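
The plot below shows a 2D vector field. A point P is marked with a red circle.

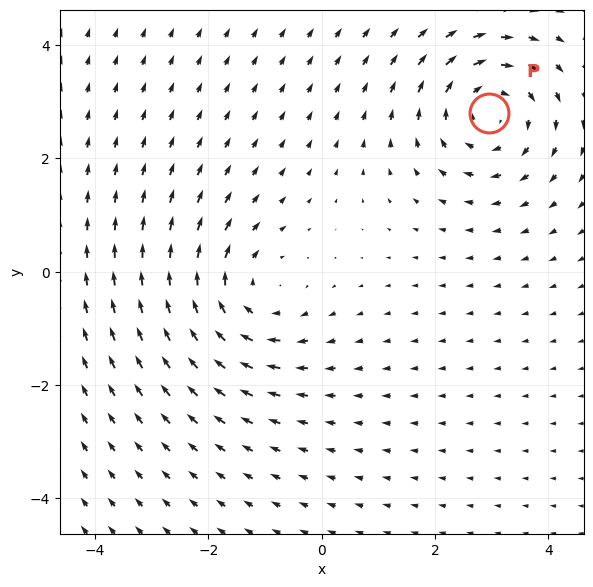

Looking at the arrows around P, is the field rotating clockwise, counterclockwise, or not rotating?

clockwise

Near P at (3.0, 2.8) the arrows circulate clockwise. The curl (z-component) there is about -3; negative curl means clockwise rotation.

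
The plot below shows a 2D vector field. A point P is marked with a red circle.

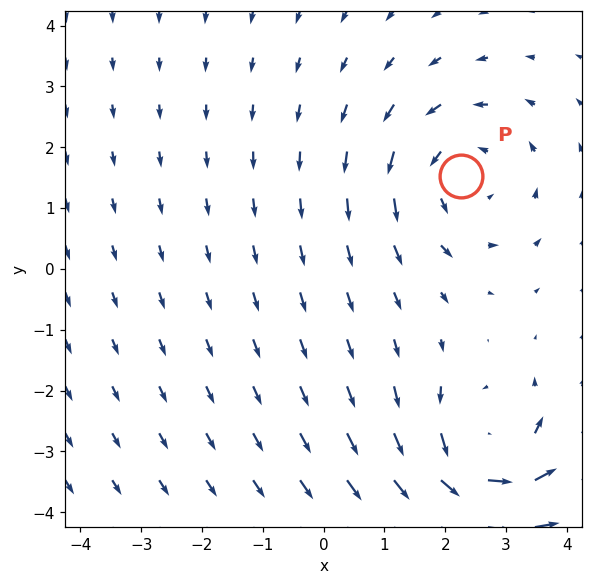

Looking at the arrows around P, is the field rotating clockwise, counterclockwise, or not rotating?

Near P at (2.3, 1.5) the arrows circulate counterclockwise. The curl (z-component) there is about +4; positive curl means counterclockwise rotation.

counterclockwise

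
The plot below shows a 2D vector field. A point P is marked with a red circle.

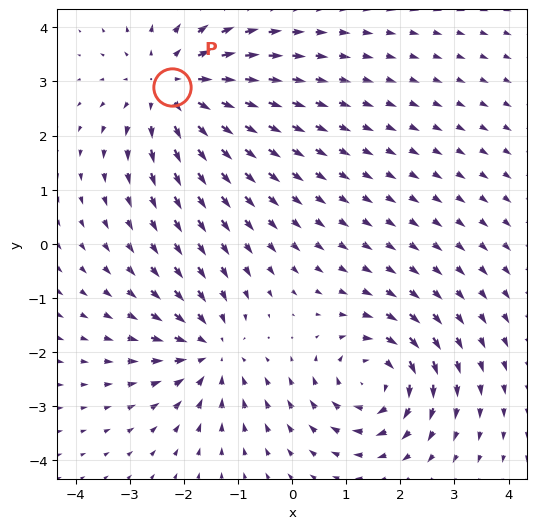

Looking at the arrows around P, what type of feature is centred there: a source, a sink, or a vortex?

At P (-2.2, 2.9) the arrows spread outward. Divergence about +4, curl ≈0 — positive divergence with near-zero curl is a source.

source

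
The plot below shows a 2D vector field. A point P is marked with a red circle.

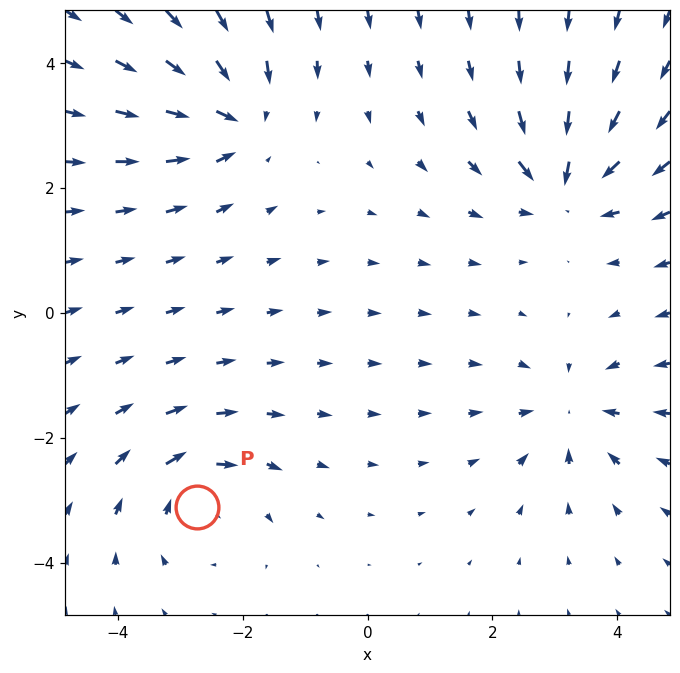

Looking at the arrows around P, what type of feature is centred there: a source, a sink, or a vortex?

vortex

At P (-2.7, -3.1) the arrows circulate clockwise. Divergence ≈0, curl about -4 — near-zero divergence with nonzero curl is a vortex.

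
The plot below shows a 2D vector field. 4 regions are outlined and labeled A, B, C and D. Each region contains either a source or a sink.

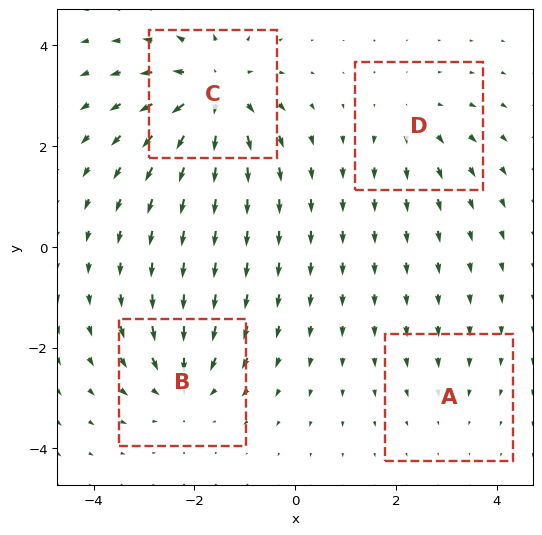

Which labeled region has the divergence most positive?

C

Divergence at each region's feature centre — A: about -2, B: about -5, C: about +7, D: about +3. Region C is most positive.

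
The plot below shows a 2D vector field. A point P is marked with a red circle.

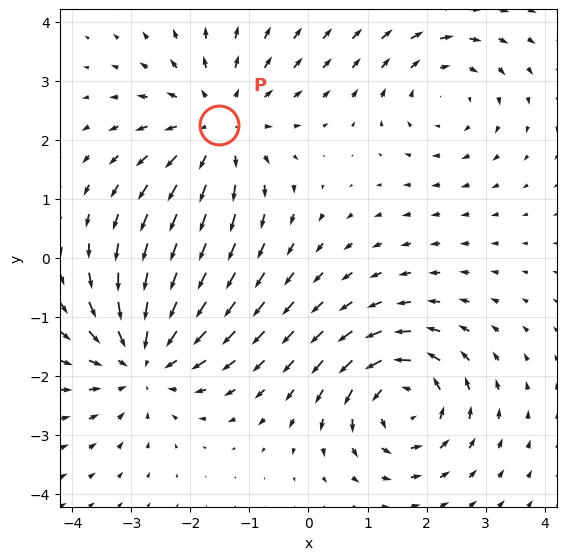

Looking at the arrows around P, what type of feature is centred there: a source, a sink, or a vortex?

source

At P (-1.5, 2.2) the arrows spread outward. Divergence about +3, curl ≈0 — positive divergence with near-zero curl is a source.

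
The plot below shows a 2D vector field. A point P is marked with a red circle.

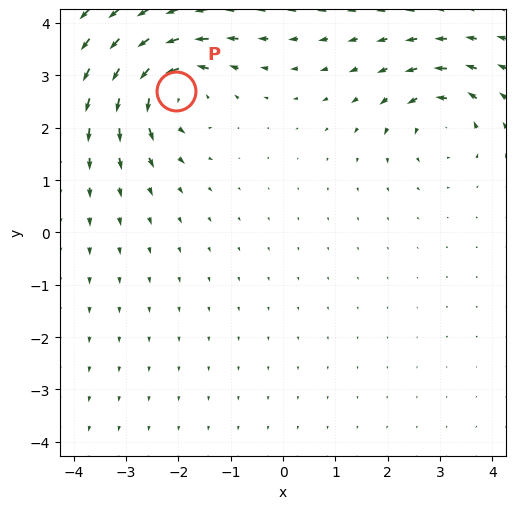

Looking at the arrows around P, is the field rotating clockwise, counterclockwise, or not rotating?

counterclockwise

Near P at (-2.0, 2.7) the arrows circulate counterclockwise. The curl (z-component) there is about +5; positive curl means counterclockwise rotation.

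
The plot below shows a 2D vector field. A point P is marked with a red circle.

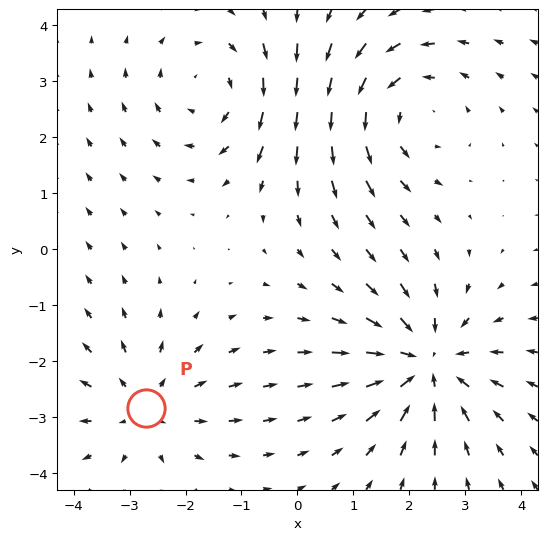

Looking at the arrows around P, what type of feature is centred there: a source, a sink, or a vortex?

source

At P (-2.7, -2.8) the arrows spread outward. Divergence about +3, curl ≈0 — positive divergence with near-zero curl is a source.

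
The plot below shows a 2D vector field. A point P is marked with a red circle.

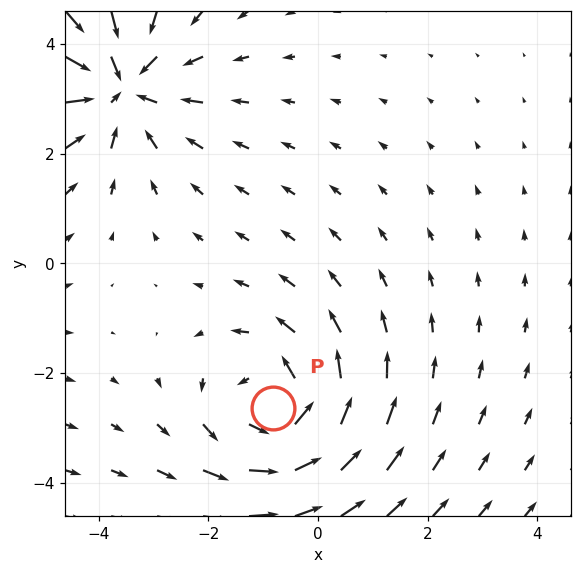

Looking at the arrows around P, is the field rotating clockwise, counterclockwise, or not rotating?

Near P at (-0.8, -2.6) the arrows circulate counterclockwise. The curl (z-component) there is about +4; positive curl means counterclockwise rotation.

counterclockwise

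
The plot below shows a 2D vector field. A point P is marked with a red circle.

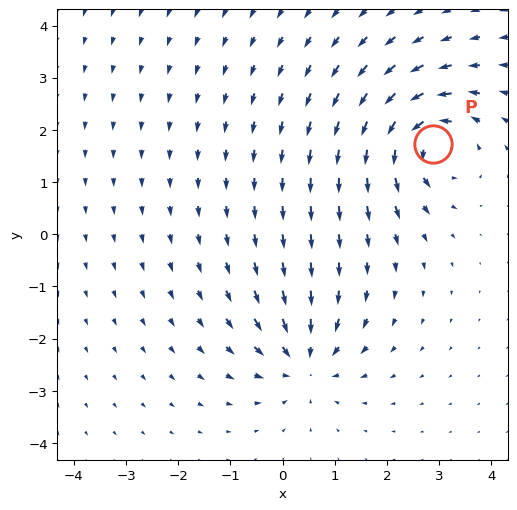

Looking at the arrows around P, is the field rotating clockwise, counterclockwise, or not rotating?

counterclockwise

Near P at (2.9, 1.7) the arrows circulate counterclockwise. The curl (z-component) there is about +5; positive curl means counterclockwise rotation.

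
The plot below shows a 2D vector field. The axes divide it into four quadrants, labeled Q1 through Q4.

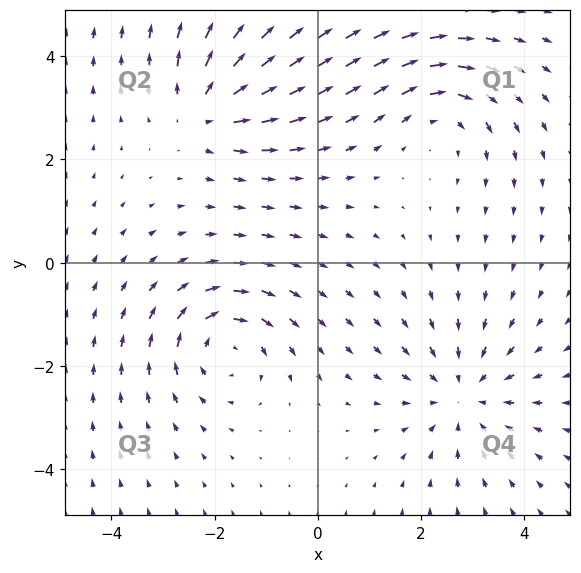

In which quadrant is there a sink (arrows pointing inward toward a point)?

Q4

The sink sits at approximately (2.8, -2.6), which lies in quadrant Q4. The divergence there is about -3, negative as expected for a sink.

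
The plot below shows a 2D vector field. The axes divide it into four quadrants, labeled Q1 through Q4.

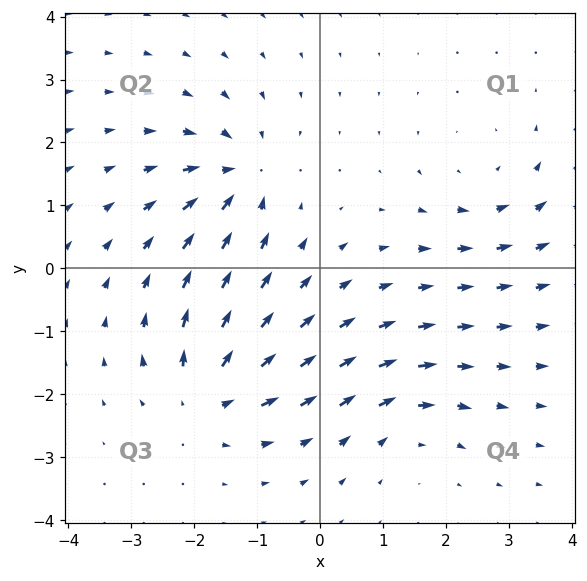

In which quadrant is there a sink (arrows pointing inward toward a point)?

Q2

The sink sits at approximately (-1.3, 1.5), which lies in quadrant Q2. The divergence there is about -5, negative as expected for a sink.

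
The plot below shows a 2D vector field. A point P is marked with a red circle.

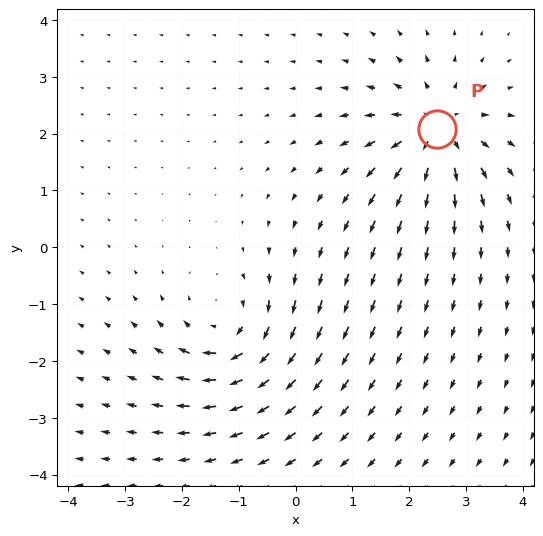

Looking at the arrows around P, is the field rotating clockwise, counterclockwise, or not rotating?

Near P at (2.5, 2.1) the arrows show no circulation. The curl there is ≈0.

not rotating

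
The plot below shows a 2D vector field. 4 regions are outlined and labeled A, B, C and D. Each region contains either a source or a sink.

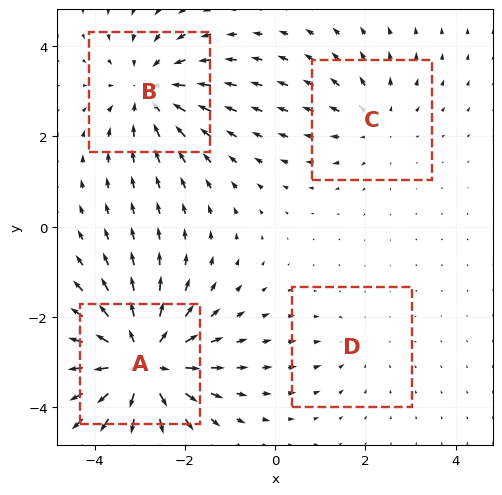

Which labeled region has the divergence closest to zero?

Divergence at each region's feature centre — A: about +6, B: about -4, C: about +3, D: about -2. Region D is closest to zero.

D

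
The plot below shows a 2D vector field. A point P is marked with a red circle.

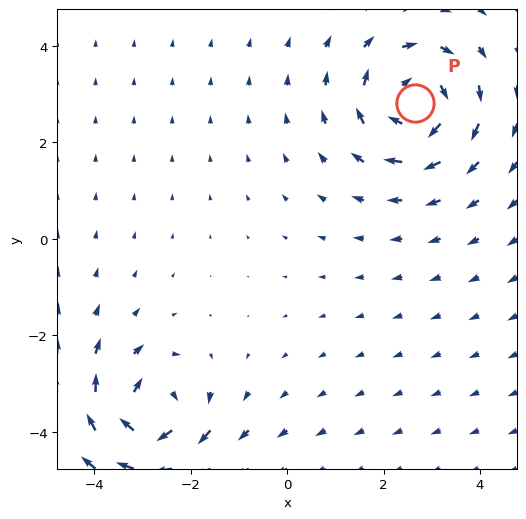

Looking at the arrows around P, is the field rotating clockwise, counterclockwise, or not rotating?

Near P at (2.6, 2.8) the arrows circulate clockwise. The curl (z-component) there is about -5; negative curl means clockwise rotation.

clockwise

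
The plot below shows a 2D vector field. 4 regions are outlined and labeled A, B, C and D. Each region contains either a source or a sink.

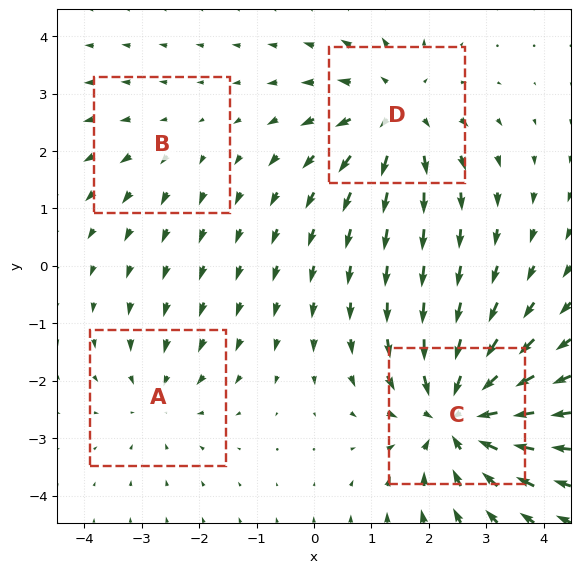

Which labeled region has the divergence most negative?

C

Divergence at each region's feature centre — A: about -3, B: about +2, C: about -7, D: about +5. Region C is most negative.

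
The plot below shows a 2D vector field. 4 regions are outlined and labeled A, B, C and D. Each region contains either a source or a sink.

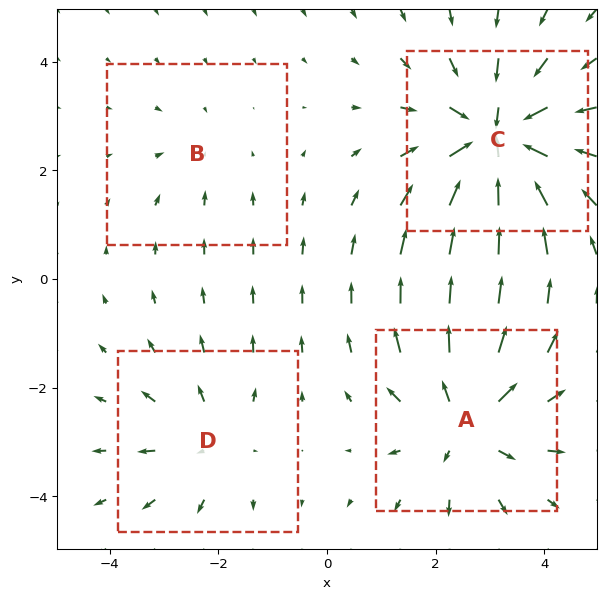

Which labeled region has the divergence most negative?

C

Divergence at each region's feature centre — A: about +5, B: about -2, C: about -6, D: about +3. Region C is most negative.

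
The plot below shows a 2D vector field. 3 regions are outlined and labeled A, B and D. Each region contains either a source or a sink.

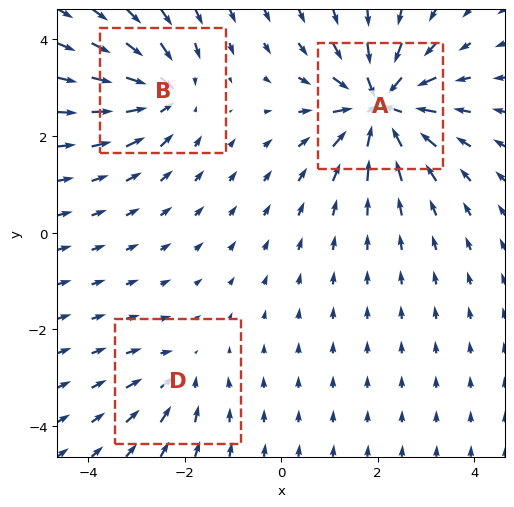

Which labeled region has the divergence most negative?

A

Divergence at each region's feature centre — A: about -7, B: about -4, D: about -2. Region A is most negative.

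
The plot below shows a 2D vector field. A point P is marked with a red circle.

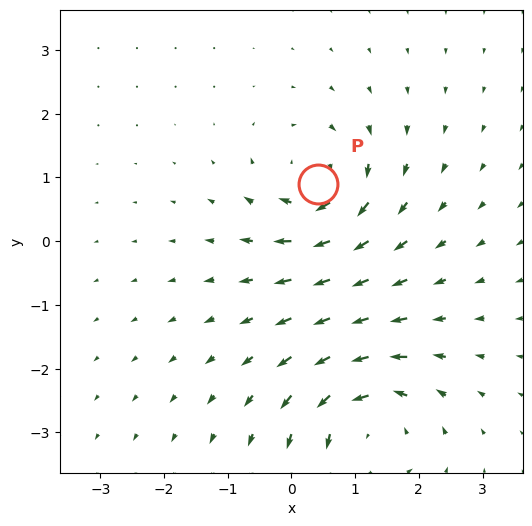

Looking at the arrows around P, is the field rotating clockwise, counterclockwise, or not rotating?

clockwise

Near P at (0.4, 0.9) the arrows circulate clockwise. The curl (z-component) there is about -5; negative curl means clockwise rotation.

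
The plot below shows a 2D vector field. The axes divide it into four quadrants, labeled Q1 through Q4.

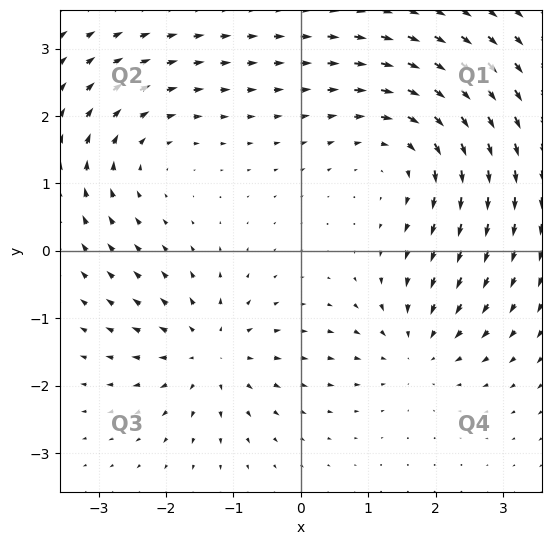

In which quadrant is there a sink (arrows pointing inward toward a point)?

The sink sits at approximately (1.7, -1.4), which lies in quadrant Q4. The divergence there is about -3, negative as expected for a sink.

Q4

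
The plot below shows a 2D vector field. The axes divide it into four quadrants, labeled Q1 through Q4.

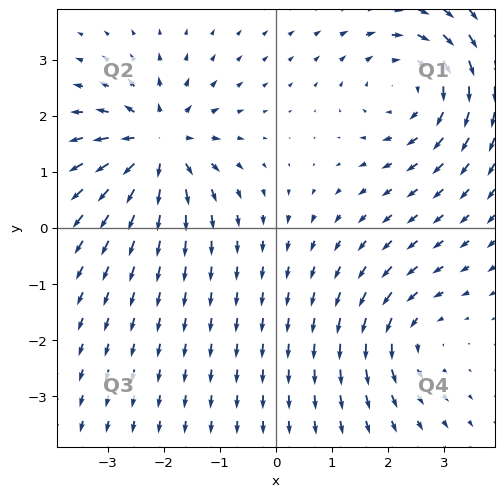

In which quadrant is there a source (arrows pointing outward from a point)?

Q2

The source sits at approximately (-2.1, 1.5), which lies in quadrant Q2. The divergence there is about +6, positive as expected for a source.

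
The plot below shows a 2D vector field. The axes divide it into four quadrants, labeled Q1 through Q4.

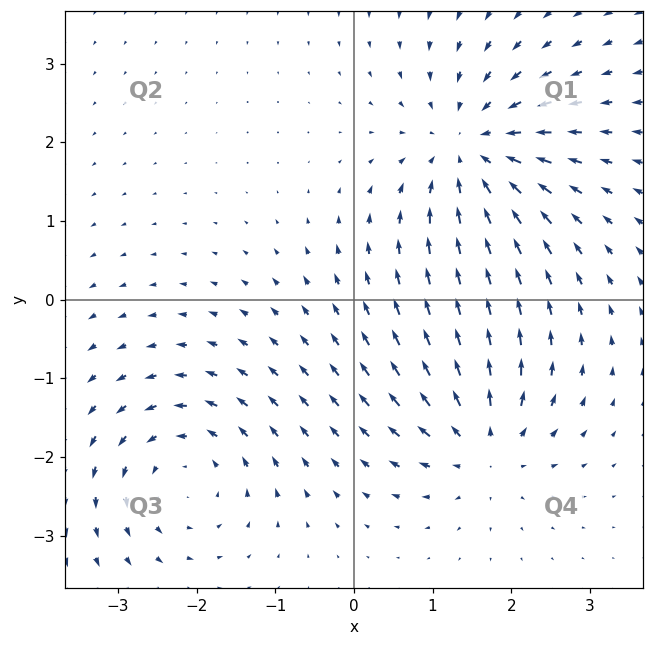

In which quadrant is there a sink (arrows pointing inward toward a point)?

Q1

The sink sits at approximately (1.5, 1.9), which lies in quadrant Q1. The divergence there is about -5, negative as expected for a sink.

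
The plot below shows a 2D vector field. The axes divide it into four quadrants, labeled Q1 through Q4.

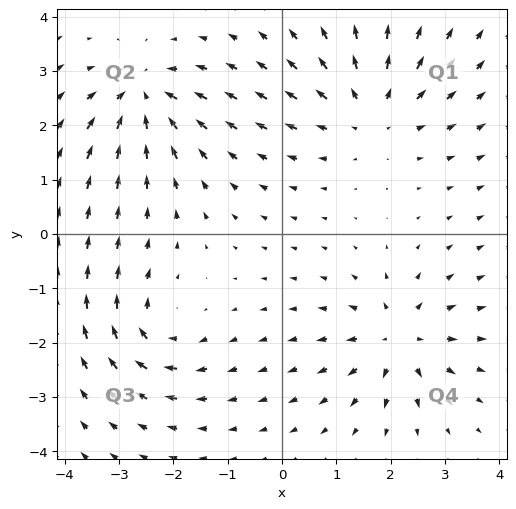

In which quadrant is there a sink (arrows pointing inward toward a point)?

The sink sits at approximately (-2.5, 2.5), which lies in quadrant Q2. The divergence there is about -6, negative as expected for a sink.

Q2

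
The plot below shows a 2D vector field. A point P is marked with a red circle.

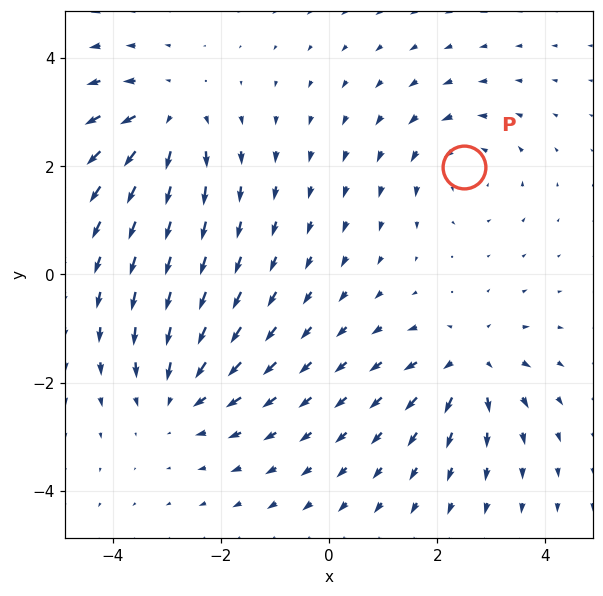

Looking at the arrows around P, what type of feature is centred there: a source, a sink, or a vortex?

At P (2.5, 2.0) the arrows circulate counterclockwise. Divergence ≈0, curl about +3 — near-zero divergence with nonzero curl is a vortex.

vortex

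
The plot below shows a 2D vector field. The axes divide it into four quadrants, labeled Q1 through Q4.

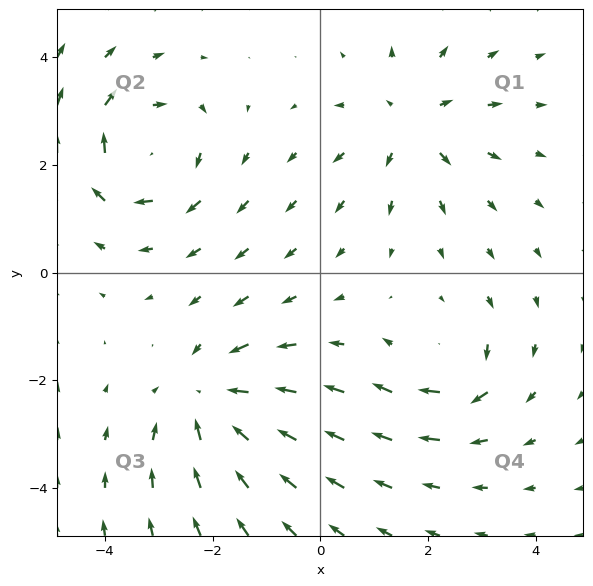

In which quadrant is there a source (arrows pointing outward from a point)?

The source sits at approximately (1.7, 2.8), which lies in quadrant Q1. The divergence there is about +4, positive as expected for a source.

Q1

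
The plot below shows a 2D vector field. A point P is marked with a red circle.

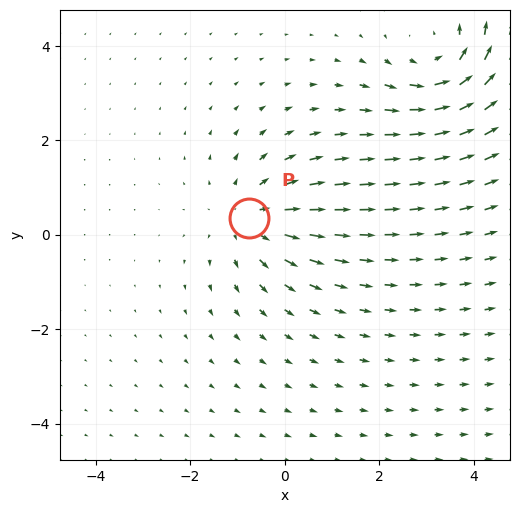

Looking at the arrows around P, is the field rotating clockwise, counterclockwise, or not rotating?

Near P at (-0.7, 0.4) the arrows show no circulation. The curl there is ≈0.

not rotating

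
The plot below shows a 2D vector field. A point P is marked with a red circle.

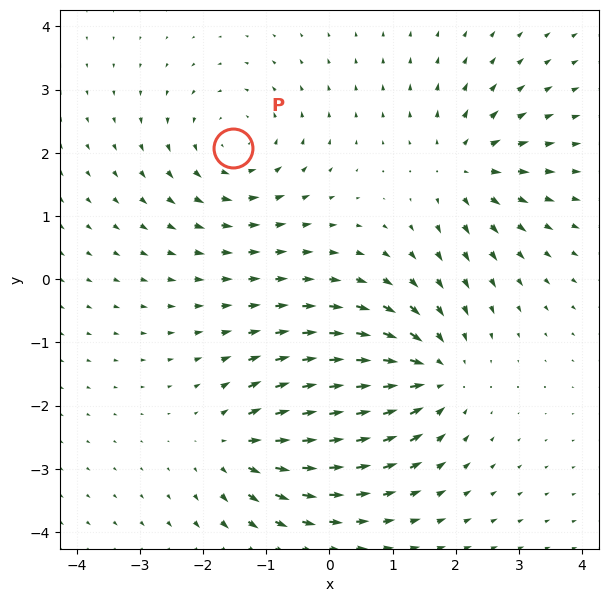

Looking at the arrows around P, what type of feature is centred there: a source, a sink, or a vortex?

At P (-1.5, 2.1) the arrows circulate counterclockwise. Divergence ≈0, curl about +4 — near-zero divergence with nonzero curl is a vortex.

vortex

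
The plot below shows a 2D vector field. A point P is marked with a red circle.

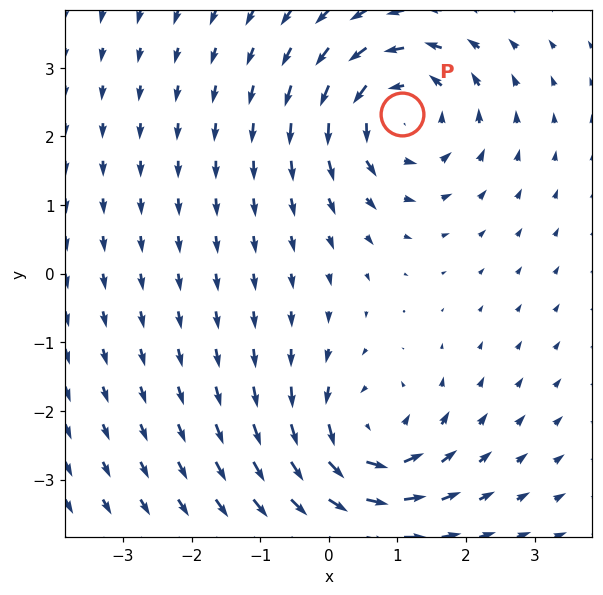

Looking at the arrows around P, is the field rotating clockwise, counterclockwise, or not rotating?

Near P at (1.1, 2.3) the arrows circulate counterclockwise. The curl (z-component) there is about +5; positive curl means counterclockwise rotation.

counterclockwise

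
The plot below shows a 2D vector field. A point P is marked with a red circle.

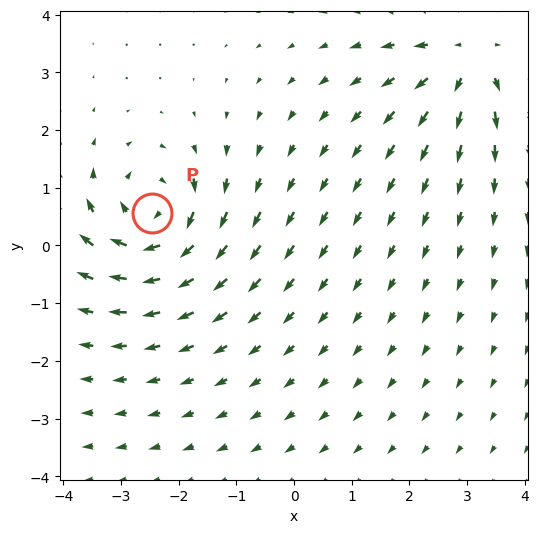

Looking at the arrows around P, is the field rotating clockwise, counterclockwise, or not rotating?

clockwise

Near P at (-2.5, 0.6) the arrows circulate clockwise. The curl (z-component) there is about -5; negative curl means clockwise rotation.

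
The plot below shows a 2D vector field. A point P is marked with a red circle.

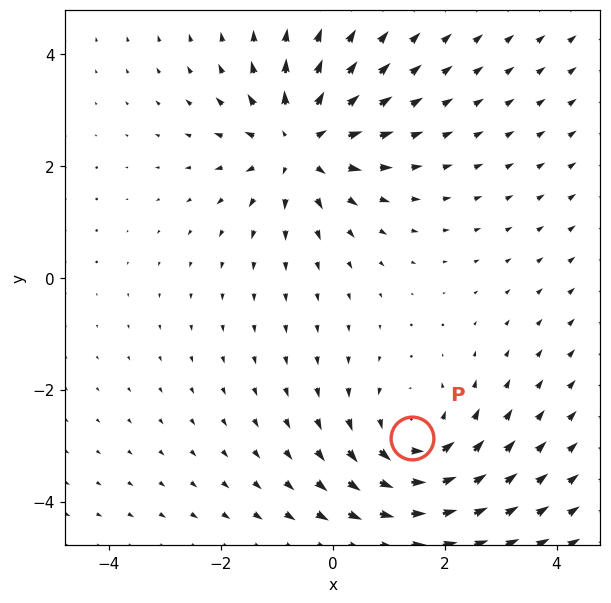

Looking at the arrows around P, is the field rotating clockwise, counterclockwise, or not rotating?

counterclockwise

Near P at (1.4, -2.9) the arrows circulate counterclockwise. The curl (z-component) there is about +4; positive curl means counterclockwise rotation.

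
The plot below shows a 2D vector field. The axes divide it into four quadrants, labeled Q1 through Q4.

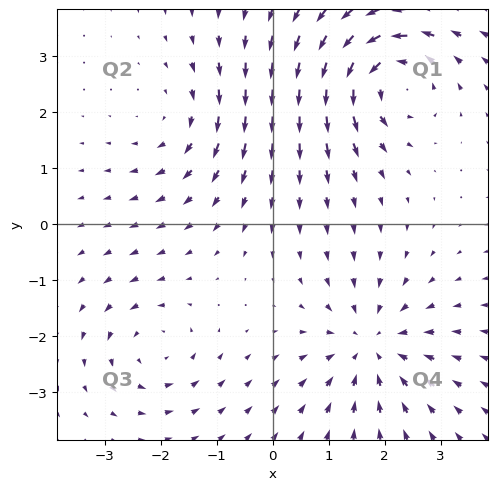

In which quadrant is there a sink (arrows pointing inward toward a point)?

Q4

The sink sits at approximately (1.8, -2.2), which lies in quadrant Q4. The divergence there is about -4, negative as expected for a sink.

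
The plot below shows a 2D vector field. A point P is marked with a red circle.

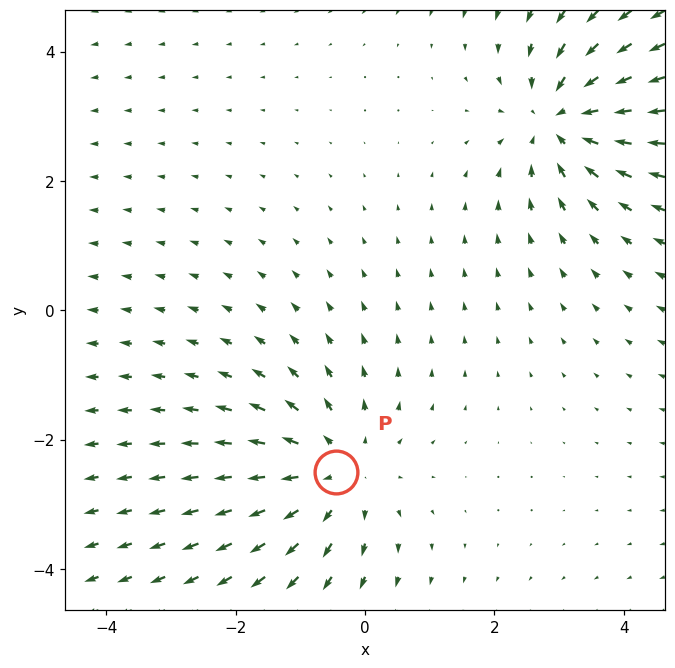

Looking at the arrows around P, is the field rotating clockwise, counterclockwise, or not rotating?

Near P at (-0.5, -2.5) the arrows show no circulation. The curl there is ≈0.

not rotating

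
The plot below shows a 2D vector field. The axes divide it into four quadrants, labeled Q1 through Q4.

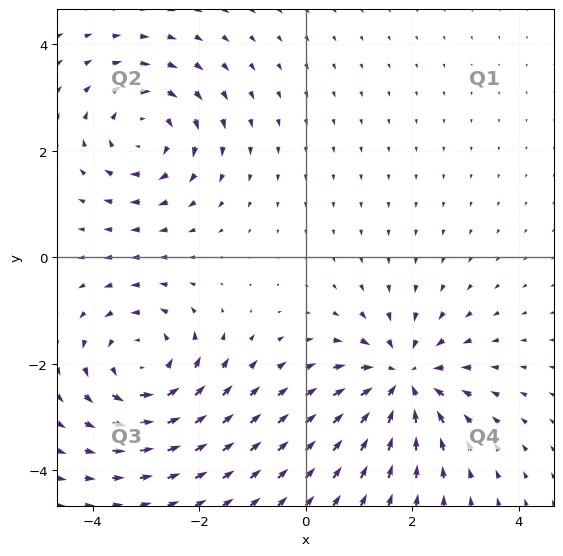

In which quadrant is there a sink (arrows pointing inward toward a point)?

Q4

The sink sits at approximately (1.8, -2.3), which lies in quadrant Q4. The divergence there is about -4, negative as expected for a sink.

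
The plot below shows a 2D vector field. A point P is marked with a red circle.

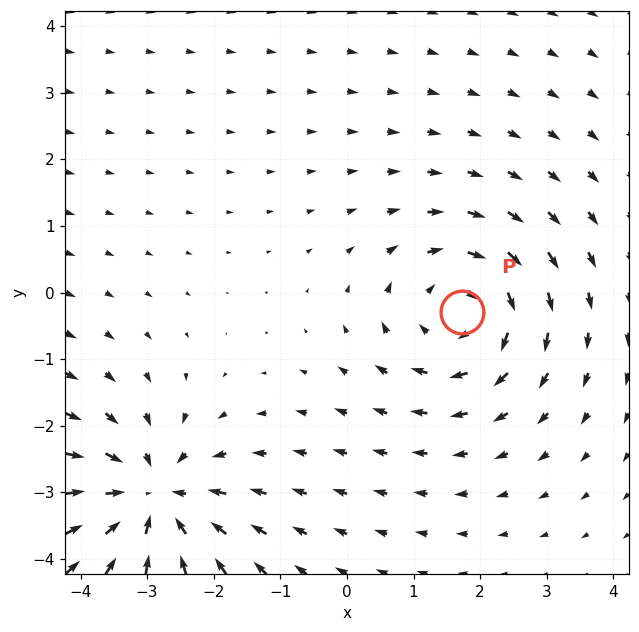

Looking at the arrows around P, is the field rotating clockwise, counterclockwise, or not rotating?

Near P at (1.7, -0.3) the arrows circulate clockwise. The curl (z-component) there is about -3; negative curl means clockwise rotation.

clockwise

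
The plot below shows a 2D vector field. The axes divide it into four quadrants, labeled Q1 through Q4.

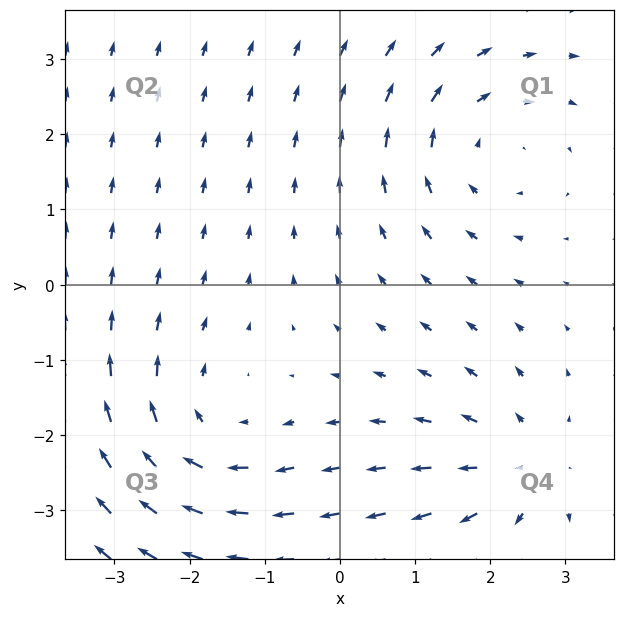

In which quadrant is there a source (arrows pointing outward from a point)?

The source sits at approximately (2.4, -2.5), which lies in quadrant Q4. The divergence there is about +4, positive as expected for a source.

Q4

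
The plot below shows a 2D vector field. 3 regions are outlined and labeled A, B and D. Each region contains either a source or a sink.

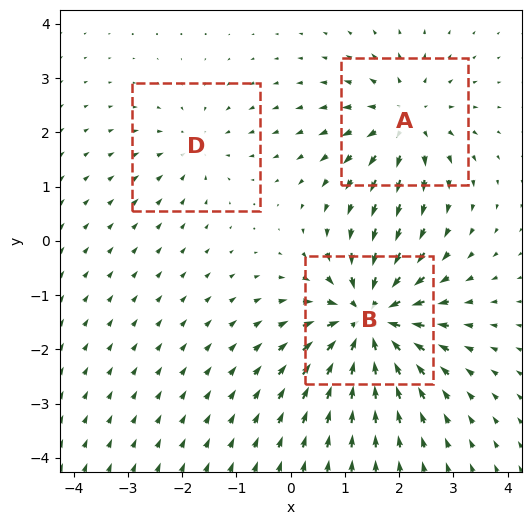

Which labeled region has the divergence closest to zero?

Divergence at each region's feature centre — A: about +4, B: about -6, D: about -2. Region D is closest to zero.

D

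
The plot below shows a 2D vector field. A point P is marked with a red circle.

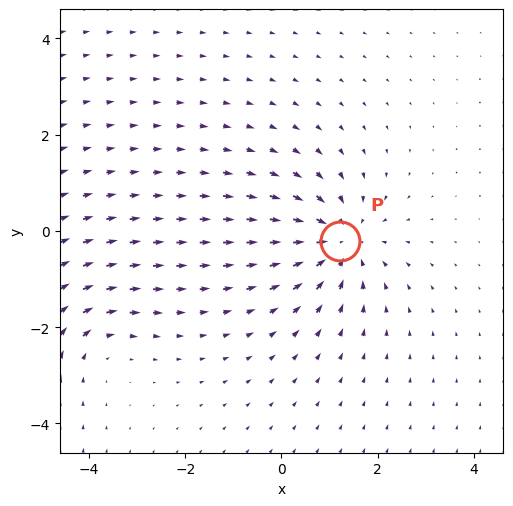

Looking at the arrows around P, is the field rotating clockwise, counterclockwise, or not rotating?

not rotating

Near P at (1.2, -0.2) the arrows show no circulation. The curl there is ≈0.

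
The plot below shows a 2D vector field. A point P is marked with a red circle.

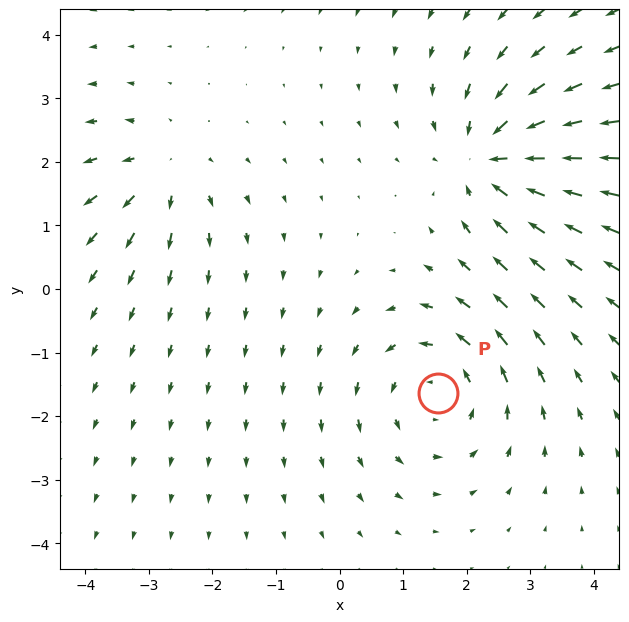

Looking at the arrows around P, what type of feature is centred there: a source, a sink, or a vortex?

vortex

At P (1.5, -1.6) the arrows circulate counterclockwise. Divergence ≈0, curl about +4 — near-zero divergence with nonzero curl is a vortex.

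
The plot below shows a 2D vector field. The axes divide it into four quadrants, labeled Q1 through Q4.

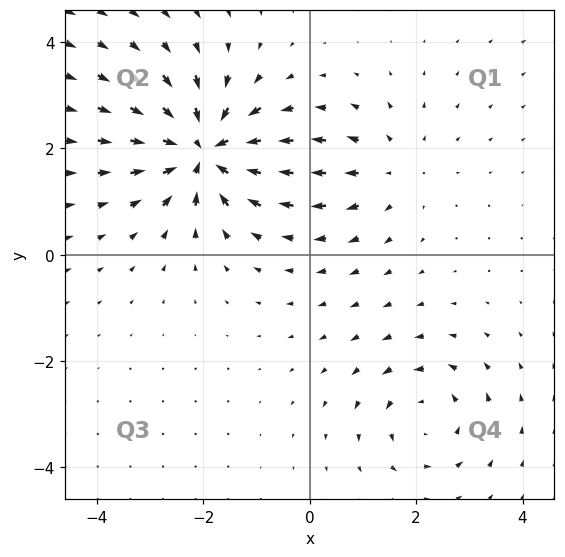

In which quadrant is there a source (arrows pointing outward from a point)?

The source sits at approximately (1.5, 1.6), which lies in quadrant Q1. The divergence there is about +2, positive as expected for a source.

Q1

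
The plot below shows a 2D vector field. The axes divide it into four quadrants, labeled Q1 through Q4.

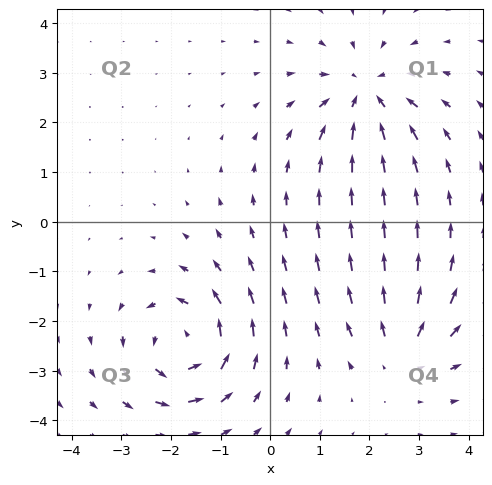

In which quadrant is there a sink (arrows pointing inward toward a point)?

Q1

The sink sits at approximately (1.9, 2.6), which lies in quadrant Q1. The divergence there is about -5, negative as expected for a sink.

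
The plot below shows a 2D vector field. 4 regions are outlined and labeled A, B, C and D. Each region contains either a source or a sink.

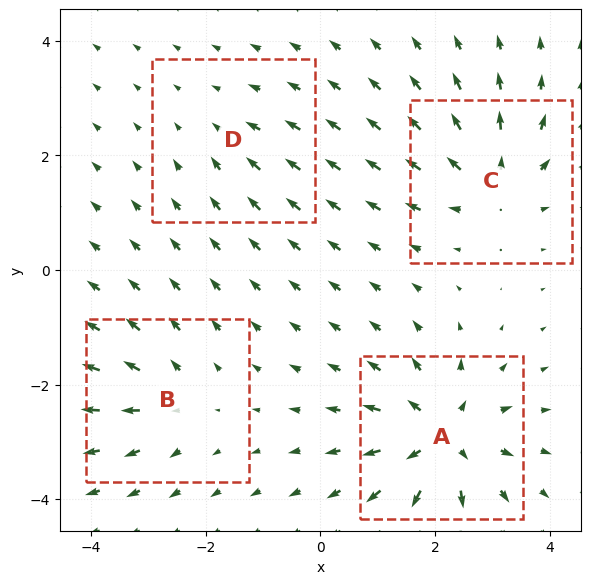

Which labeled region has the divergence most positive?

A

Divergence at each region's feature centre — A: about +8, B: about +4, C: about +6, D: about -2. Region A is most positive.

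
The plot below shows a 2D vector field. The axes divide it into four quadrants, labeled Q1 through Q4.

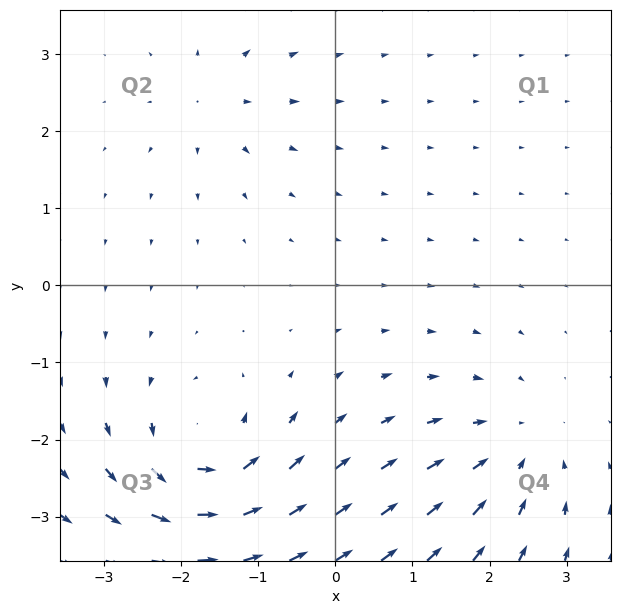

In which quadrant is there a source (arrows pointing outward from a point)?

The source sits at approximately (-1.6, 2.4), which lies in quadrant Q2. The divergence there is about +4, positive as expected for a source.

Q2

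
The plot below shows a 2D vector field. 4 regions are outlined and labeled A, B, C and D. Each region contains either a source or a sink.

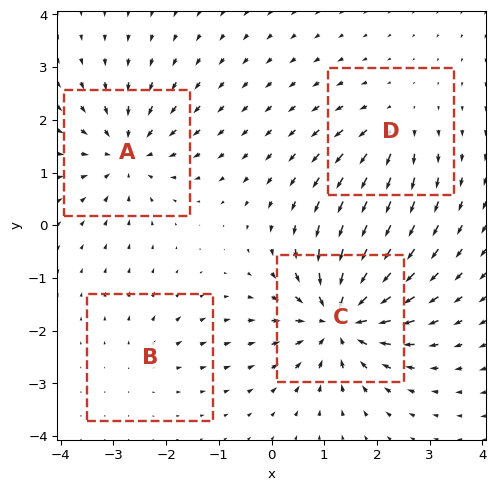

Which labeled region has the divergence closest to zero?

Divergence at each region's feature centre — A: about -6, B: about +2, C: about -8, D: about +4. Region B is closest to zero.

B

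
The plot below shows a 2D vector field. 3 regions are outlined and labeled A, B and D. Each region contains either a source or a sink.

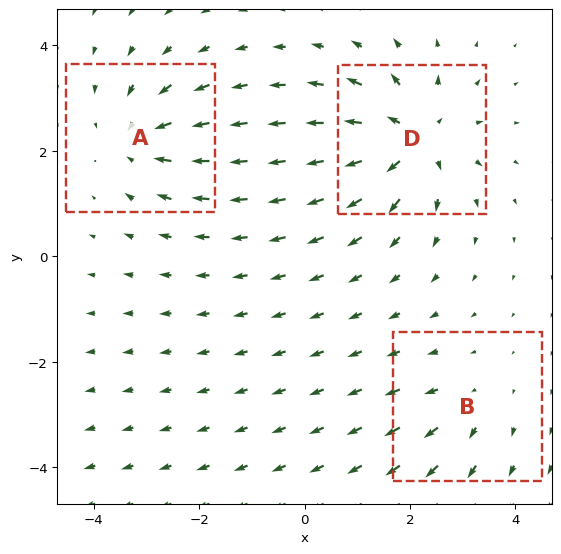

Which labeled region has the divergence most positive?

Divergence at each region's feature centre — A: about -4, B: about +2, D: about +5. Region D is most positive.

D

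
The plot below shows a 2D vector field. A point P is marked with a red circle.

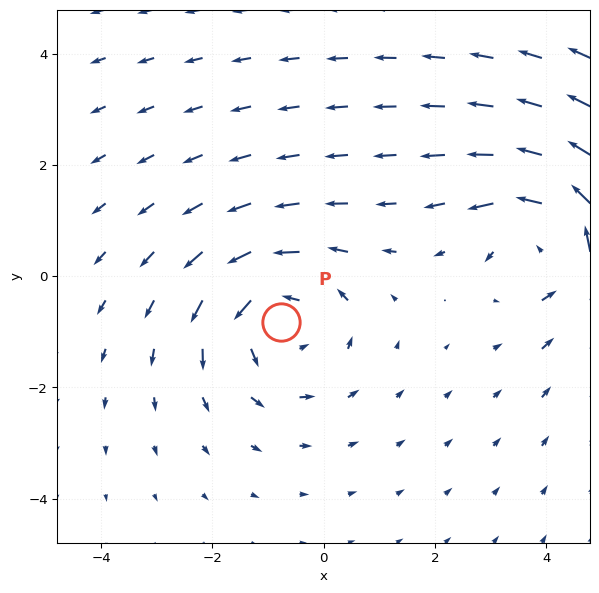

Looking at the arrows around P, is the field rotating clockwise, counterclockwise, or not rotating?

Near P at (-0.8, -0.8) the arrows circulate counterclockwise. The curl (z-component) there is about +4; positive curl means counterclockwise rotation.

counterclockwise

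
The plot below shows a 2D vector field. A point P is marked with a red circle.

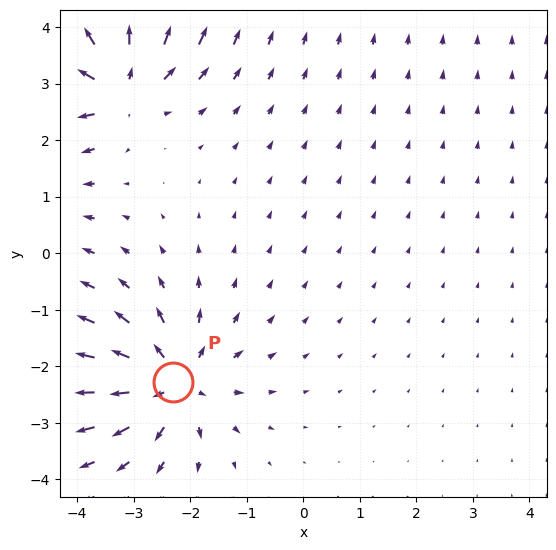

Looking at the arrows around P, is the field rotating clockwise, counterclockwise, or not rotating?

not rotating

Near P at (-2.3, -2.3) the arrows show no circulation. The curl there is ≈0.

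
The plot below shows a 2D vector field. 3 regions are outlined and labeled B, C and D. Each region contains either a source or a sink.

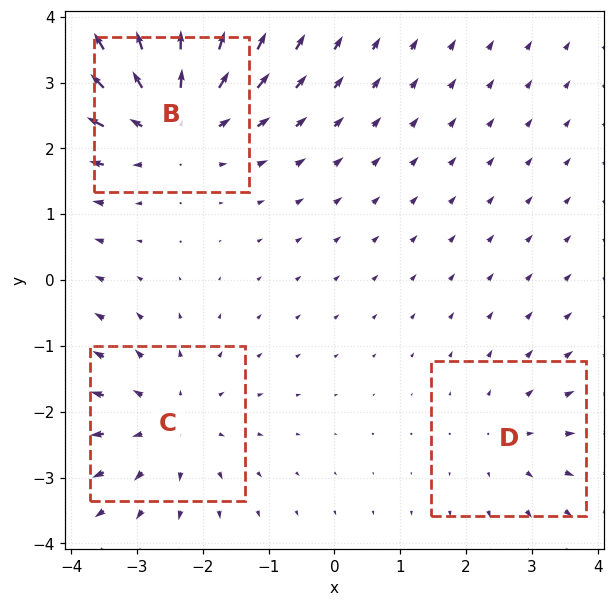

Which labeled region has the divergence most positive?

Divergence at each region's feature centre — B: about +4, C: about +3, D: about +2. Region B is most positive.

B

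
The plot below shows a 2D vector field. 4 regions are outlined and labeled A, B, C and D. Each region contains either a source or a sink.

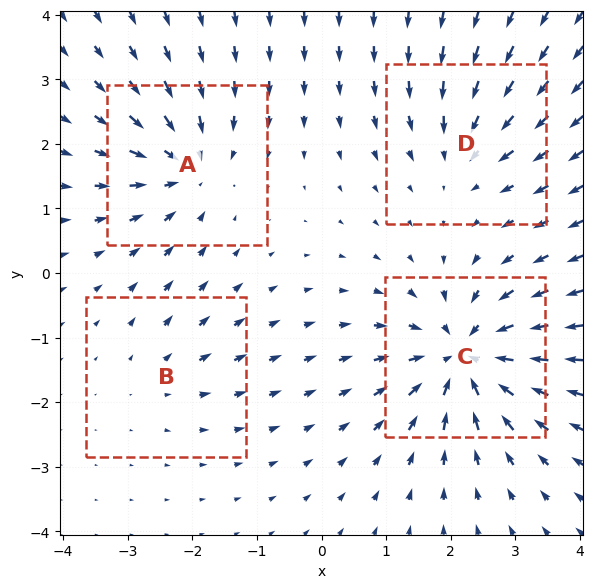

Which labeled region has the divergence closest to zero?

Divergence at each region's feature centre — A: about -5, B: about +2, C: about -8, D: about -4. Region B is closest to zero.

B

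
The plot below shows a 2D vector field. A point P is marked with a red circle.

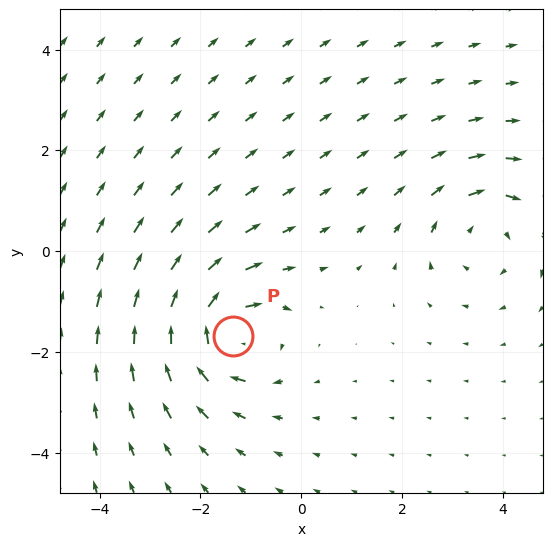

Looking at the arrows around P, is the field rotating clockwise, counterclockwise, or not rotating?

clockwise

Near P at (-1.4, -1.7) the arrows circulate clockwise. The curl (z-component) there is about -6; negative curl means clockwise rotation.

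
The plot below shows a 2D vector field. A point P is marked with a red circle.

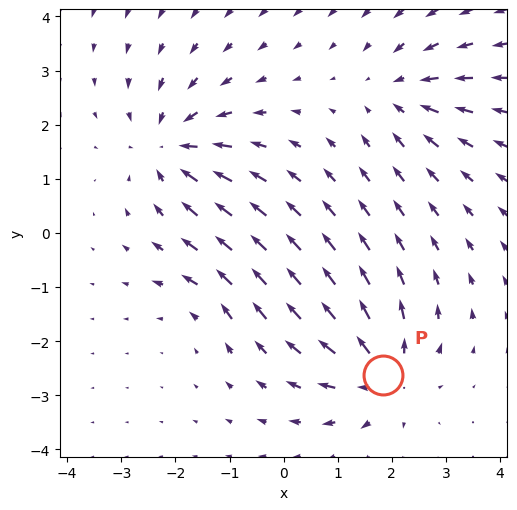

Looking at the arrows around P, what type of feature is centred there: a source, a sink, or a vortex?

source

At P (1.8, -2.6) the arrows spread outward. Divergence about +6, curl ≈0 — positive divergence with near-zero curl is a source.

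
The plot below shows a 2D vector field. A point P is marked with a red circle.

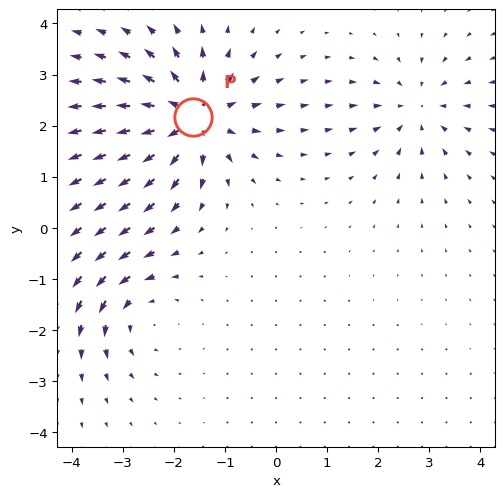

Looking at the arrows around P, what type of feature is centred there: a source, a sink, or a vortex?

source

At P (-1.6, 2.2) the arrows spread outward. Divergence about +6, curl ≈0 — positive divergence with near-zero curl is a source.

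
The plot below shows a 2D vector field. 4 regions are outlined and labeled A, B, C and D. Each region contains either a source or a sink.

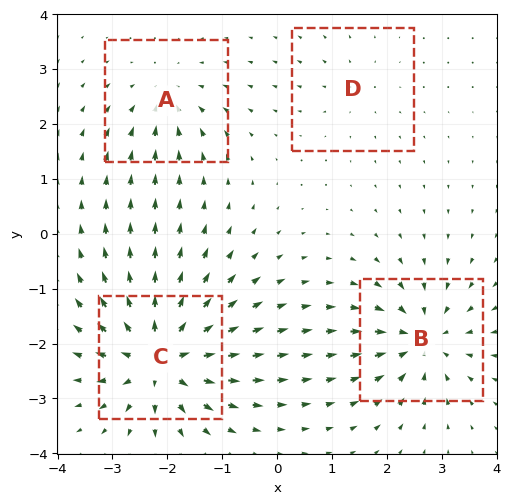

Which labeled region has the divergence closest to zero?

D

Divergence at each region's feature centre — A: about -4, B: about -6, C: about +9, D: about +2. Region D is closest to zero.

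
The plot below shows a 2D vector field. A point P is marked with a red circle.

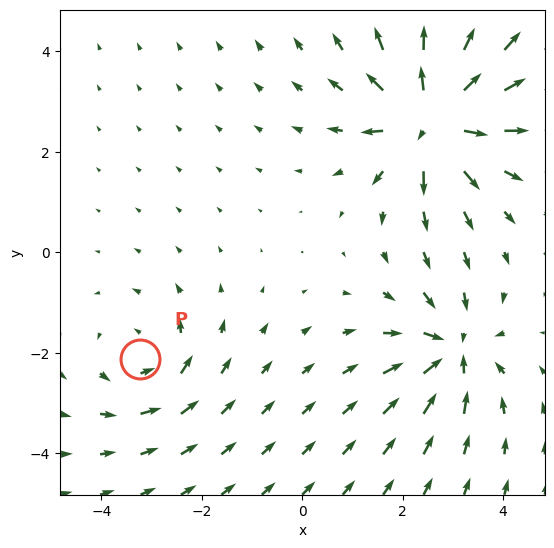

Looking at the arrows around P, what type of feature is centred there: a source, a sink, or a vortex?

vortex

At P (-3.2, -2.1) the arrows circulate counterclockwise. Divergence ≈0, curl about +3 — near-zero divergence with nonzero curl is a vortex.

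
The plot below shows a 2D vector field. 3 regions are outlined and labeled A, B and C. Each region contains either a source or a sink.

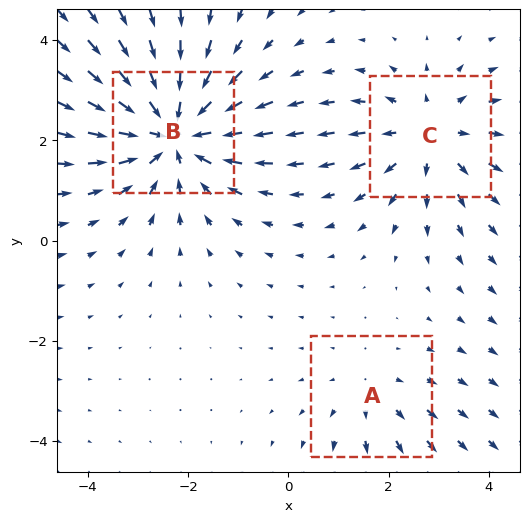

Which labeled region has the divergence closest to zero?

Divergence at each region's feature centre — A: about +2, B: about -4, C: about +3. Region A is closest to zero.

A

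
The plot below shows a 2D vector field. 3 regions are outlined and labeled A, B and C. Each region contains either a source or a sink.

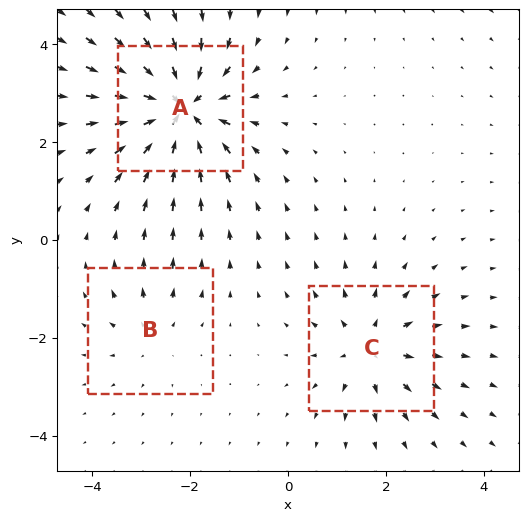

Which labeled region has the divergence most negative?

A

Divergence at each region's feature centre — A: about -6, B: about +2, C: about +4. Region A is most negative.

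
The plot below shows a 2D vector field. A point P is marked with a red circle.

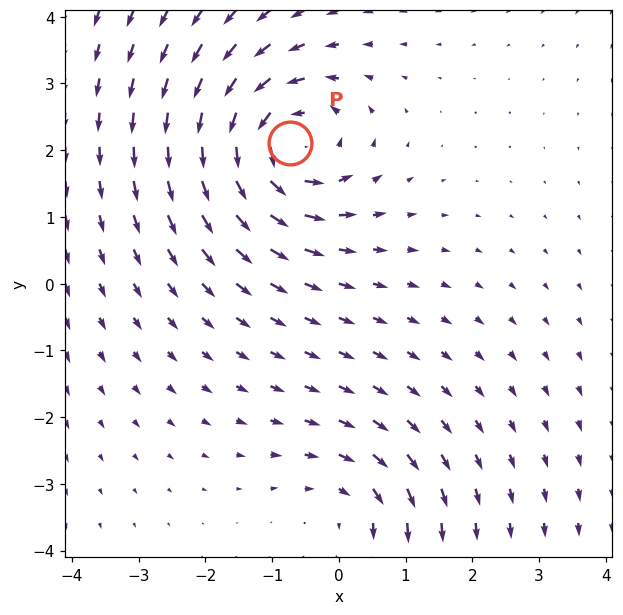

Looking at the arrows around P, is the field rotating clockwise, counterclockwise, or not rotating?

counterclockwise

Near P at (-0.7, 2.1) the arrows circulate counterclockwise. The curl (z-component) there is about +5; positive curl means counterclockwise rotation.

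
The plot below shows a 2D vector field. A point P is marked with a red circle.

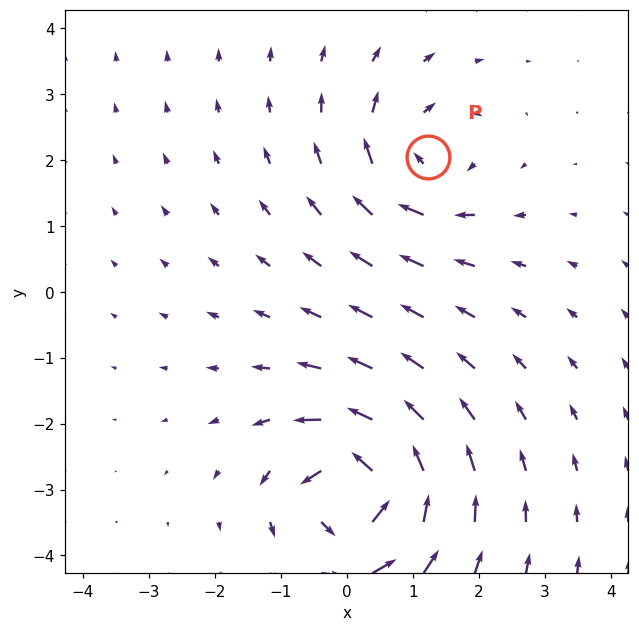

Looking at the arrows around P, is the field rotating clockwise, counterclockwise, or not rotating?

clockwise

Near P at (1.2, 2.0) the arrows circulate clockwise. The curl (z-component) there is about -4; negative curl means clockwise rotation.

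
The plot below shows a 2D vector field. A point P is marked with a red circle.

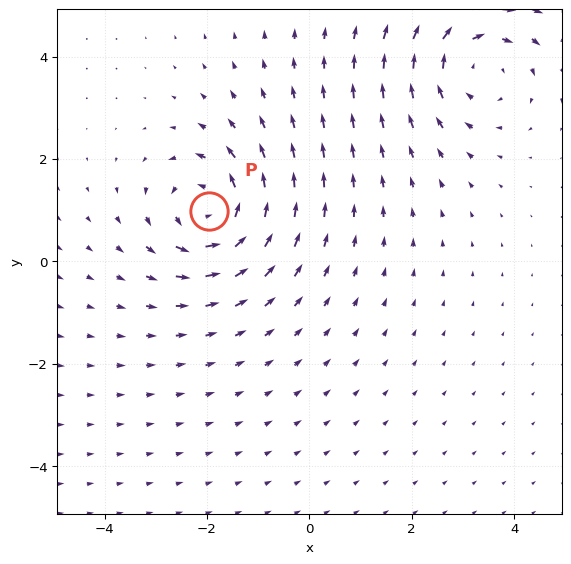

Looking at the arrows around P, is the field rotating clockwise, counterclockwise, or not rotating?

counterclockwise

Near P at (-2.0, 1.0) the arrows circulate counterclockwise. The curl (z-component) there is about +6; positive curl means counterclockwise rotation.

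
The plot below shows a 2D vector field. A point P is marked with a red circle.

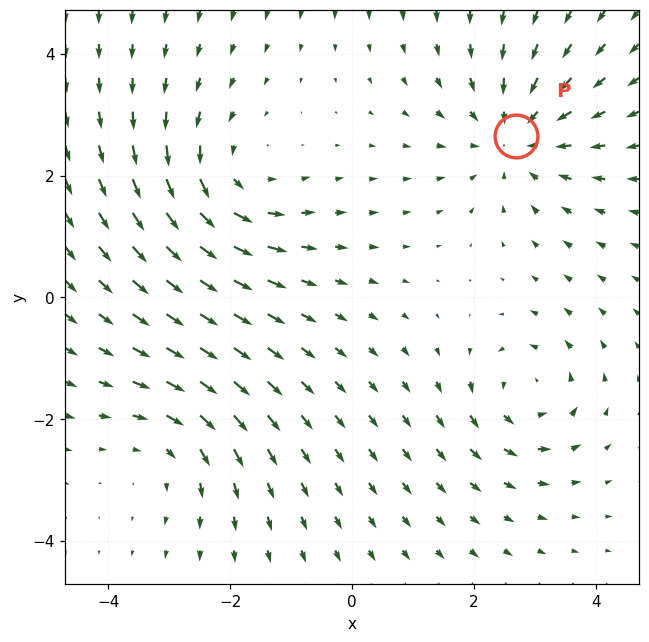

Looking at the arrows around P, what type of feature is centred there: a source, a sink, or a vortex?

sink

At P (2.7, 2.6) the arrows converge inward. Divergence about -4, curl ≈0 — negative divergence with near-zero curl is a sink.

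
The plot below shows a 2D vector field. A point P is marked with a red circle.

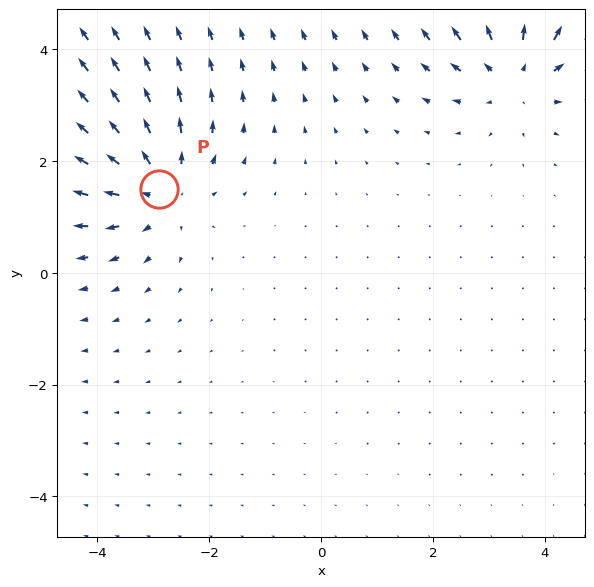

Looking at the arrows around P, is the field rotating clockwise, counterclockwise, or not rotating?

not rotating

Near P at (-2.9, 1.5) the arrows show no circulation. The curl there is ≈0.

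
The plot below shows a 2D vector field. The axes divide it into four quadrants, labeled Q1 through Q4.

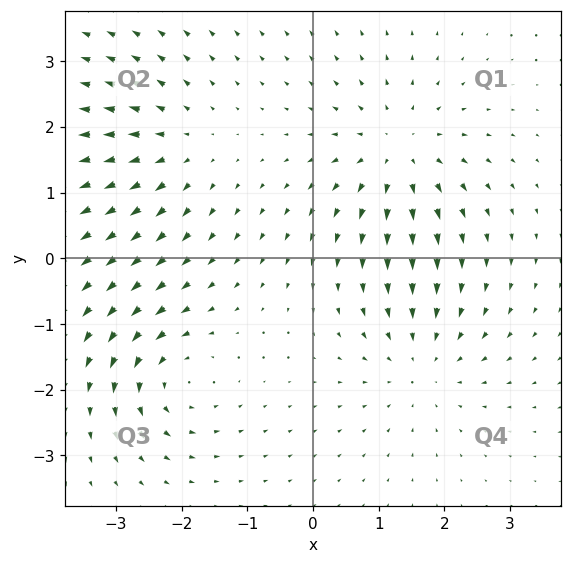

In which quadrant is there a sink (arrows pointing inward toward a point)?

The sink sits at approximately (1.6, -1.6), which lies in quadrant Q4. The divergence there is about -4, negative as expected for a sink.

Q4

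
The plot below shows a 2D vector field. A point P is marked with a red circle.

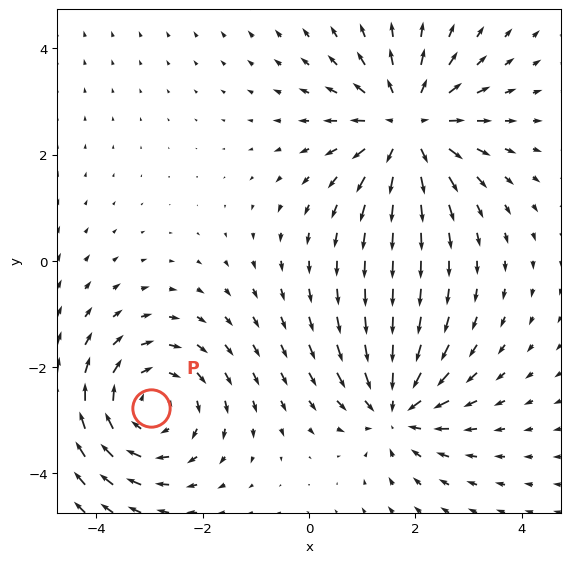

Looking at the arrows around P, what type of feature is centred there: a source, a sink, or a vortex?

vortex

At P (-3.0, -2.8) the arrows circulate clockwise. Divergence ≈0, curl about -3 — near-zero divergence with nonzero curl is a vortex.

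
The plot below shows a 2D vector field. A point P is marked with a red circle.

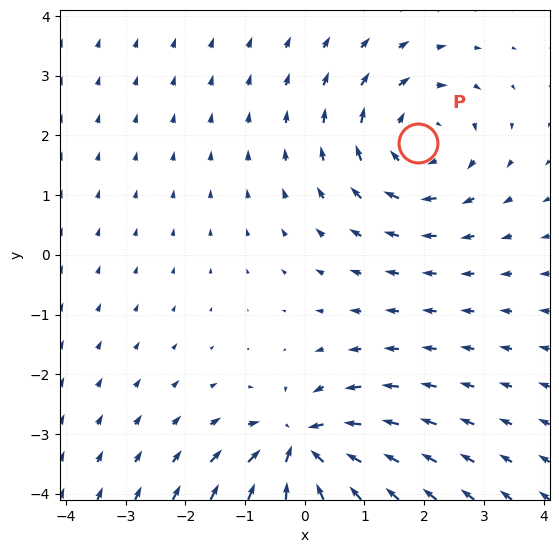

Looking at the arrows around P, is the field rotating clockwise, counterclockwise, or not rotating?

clockwise

Near P at (1.9, 1.9) the arrows circulate clockwise. The curl (z-component) there is about -4; negative curl means clockwise rotation.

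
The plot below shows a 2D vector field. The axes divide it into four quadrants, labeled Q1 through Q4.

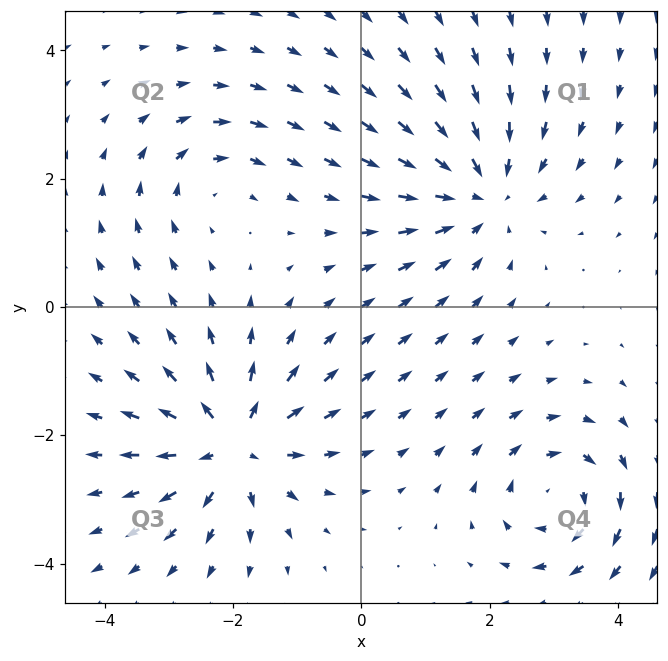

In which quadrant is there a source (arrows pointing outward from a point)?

The source sits at approximately (-2.0, -2.1), which lies in quadrant Q3. The divergence there is about +6, positive as expected for a source.

Q3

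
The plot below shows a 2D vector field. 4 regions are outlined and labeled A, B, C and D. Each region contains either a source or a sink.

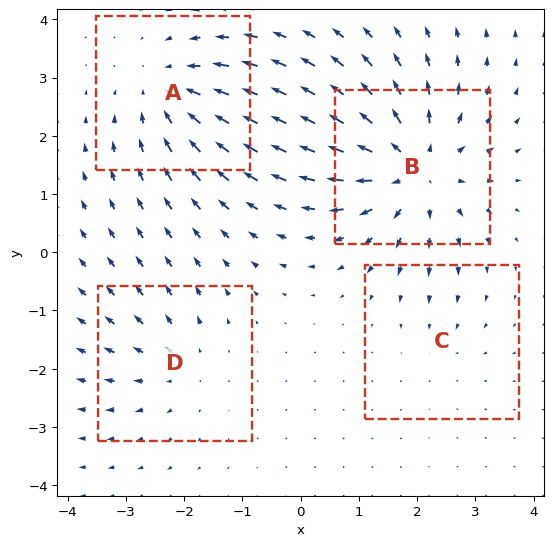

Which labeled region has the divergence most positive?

Divergence at each region's feature centre — A: about -5, B: about +7, C: about -2, D: about +3. Region B is most positive.

B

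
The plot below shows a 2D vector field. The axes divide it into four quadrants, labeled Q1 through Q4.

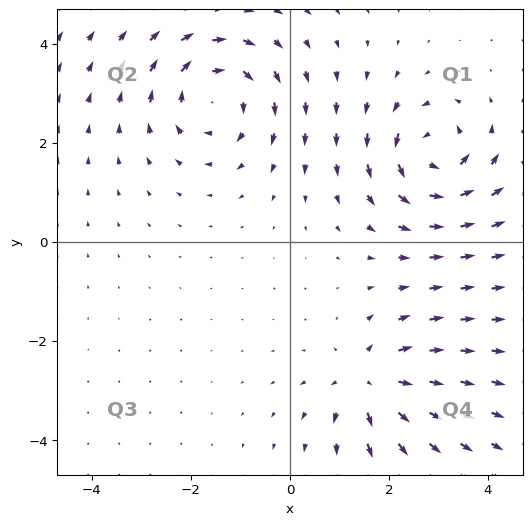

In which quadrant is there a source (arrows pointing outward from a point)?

The source sits at approximately (1.6, -2.8), which lies in quadrant Q4. The divergence there is about +3, positive as expected for a source.

Q4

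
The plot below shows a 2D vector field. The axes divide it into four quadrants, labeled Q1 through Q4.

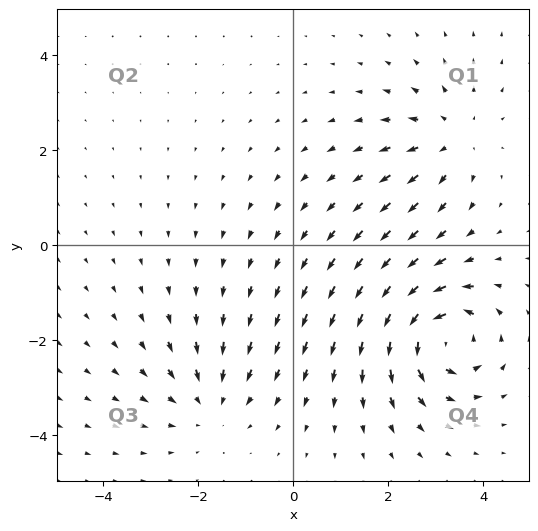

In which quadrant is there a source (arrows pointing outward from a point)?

Q1

The source sits at approximately (3.3, 2.2), which lies in quadrant Q1. The divergence there is about +3, positive as expected for a source.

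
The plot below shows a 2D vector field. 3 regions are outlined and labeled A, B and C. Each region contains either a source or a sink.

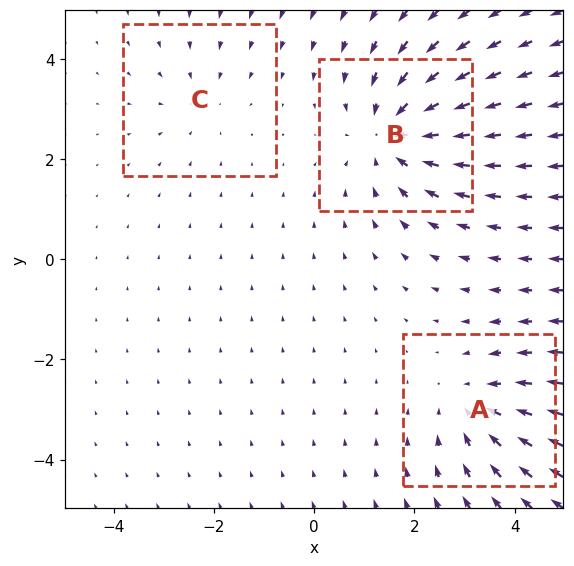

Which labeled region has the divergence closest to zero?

C

Divergence at each region's feature centre — A: about -3, B: about -4, C: about -2. Region C is closest to zero.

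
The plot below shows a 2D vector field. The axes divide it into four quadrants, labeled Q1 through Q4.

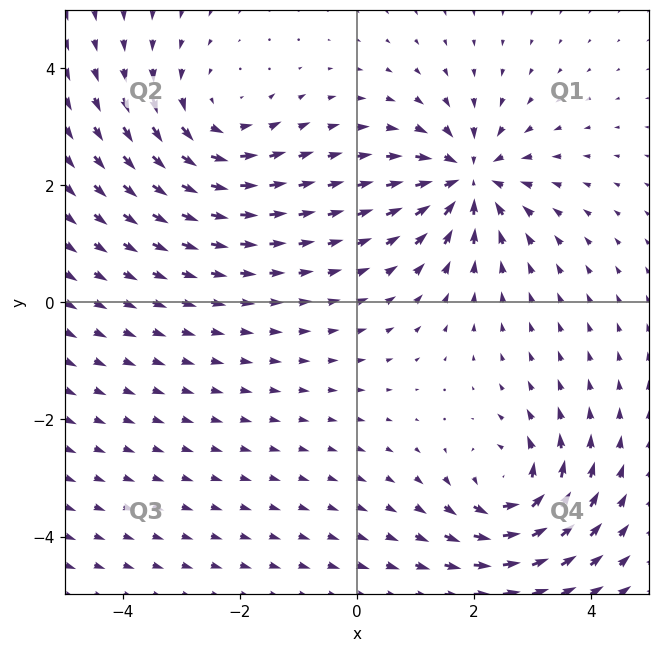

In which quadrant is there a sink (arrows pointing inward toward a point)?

The sink sits at approximately (1.9, 2.1), which lies in quadrant Q1. The divergence there is about -6, negative as expected for a sink.

Q1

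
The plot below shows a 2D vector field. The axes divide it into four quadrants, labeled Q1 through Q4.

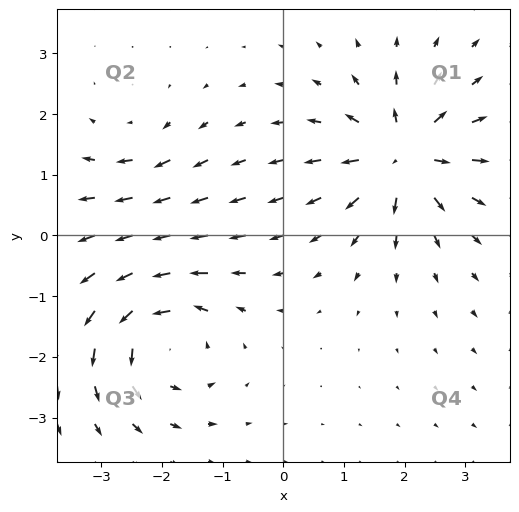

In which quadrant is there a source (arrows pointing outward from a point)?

The source sits at approximately (2.0, 1.3), which lies in quadrant Q1. The divergence there is about +7, positive as expected for a source.

Q1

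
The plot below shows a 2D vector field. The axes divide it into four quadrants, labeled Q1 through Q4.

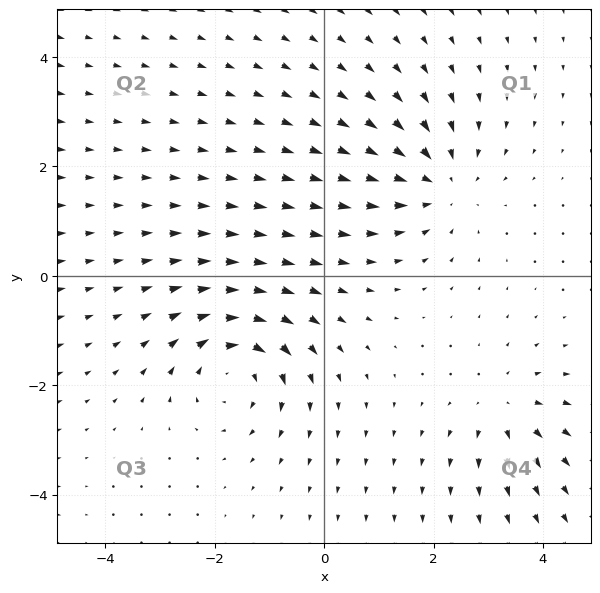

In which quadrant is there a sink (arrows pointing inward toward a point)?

The sink sits at approximately (2.1, 1.7), which lies in quadrant Q1. The divergence there is about -4, negative as expected for a sink.

Q1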